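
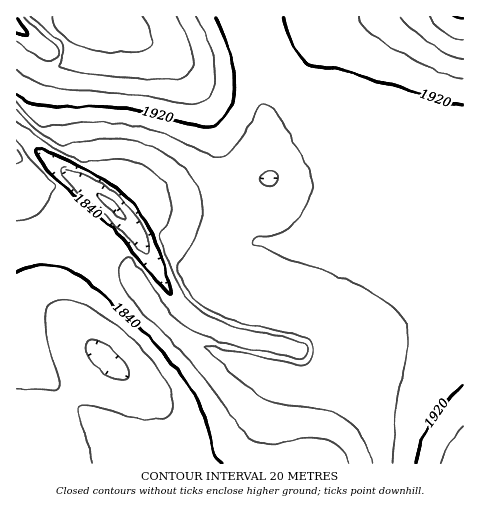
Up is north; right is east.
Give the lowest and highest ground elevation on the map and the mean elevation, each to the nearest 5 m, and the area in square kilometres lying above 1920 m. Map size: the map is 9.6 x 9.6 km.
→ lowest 1795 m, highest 2000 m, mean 1885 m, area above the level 15.7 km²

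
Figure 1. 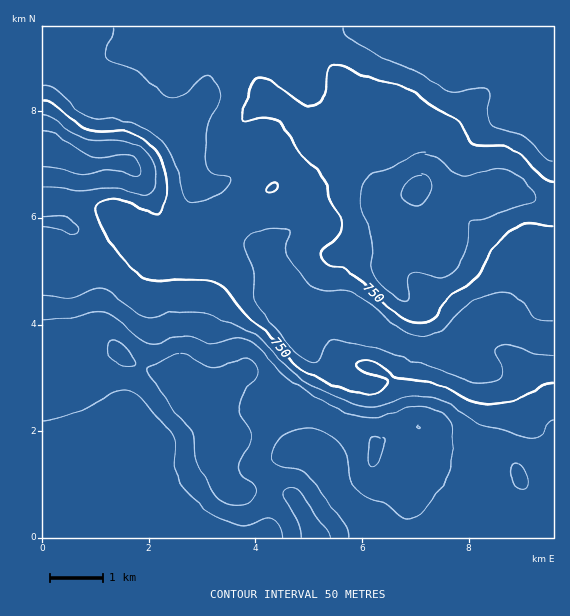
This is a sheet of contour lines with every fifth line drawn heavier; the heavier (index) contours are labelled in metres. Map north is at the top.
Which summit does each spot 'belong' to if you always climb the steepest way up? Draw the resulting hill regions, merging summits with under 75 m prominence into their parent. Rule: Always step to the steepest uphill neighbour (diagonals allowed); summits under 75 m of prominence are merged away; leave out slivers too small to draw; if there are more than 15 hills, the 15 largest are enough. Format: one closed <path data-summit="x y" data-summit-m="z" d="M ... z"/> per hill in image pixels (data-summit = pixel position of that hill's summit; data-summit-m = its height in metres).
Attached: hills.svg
<path data-summit="204 399" data-summit-m="940" d="M249 245l-22 0-18 6-17-2-57 0-19 16-15 5-59 1 1 267 511-1-1-275-2 1-4 16-9 13-25 20 0 4 6 12-2 2-26 0-12 4-15 0-31 12-22 0-30-16-69-28-8-5-20-22-13-8-8-18z"/><path data-summit="420 187" data-summit-m="860" d="M465 26l-258 0-2 25 2 21-1 21-5 8-20 9-14 0-64-27-39-10-7 0 16 14 72 30 11 6 17 17 16 24 8 24-26 45 1 6 13 8 15 4 9 0 18-6 22 0 11 2 3 2 8 18 13 8 20 22 8 5 69 28 26 15 26 1 31-12 15 0 12-4 26 0 2-2-6-12 0-4 25-20 9-13 4-16 3-2 0-137-7-4-10-11-2-4 4-12 15-6 0-30-75-2-10-12z"/><path data-summit="52 151" data-summit-m="875" d="M48 70l-6 1 0 198 59 1 15-5 19-16 53 0-16-10-1-6 26-48-8-21-16-24-17-17-11-6-72-30-17-14z"/>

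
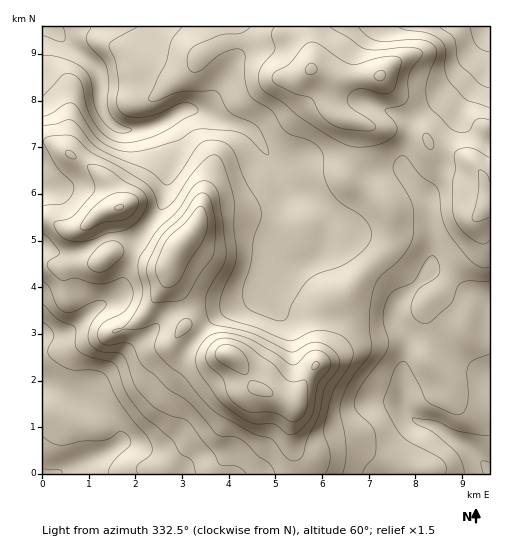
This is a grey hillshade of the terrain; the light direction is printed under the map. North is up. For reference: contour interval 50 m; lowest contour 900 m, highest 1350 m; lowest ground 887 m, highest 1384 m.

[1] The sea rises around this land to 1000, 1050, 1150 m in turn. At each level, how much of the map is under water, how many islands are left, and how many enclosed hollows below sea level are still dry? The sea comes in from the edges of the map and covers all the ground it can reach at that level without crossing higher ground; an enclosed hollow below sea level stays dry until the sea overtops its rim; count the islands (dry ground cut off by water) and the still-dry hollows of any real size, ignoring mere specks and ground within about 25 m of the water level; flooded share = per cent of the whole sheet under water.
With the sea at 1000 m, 13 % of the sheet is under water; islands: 0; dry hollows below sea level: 0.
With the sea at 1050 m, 27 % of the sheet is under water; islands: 0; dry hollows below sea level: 0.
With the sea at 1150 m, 69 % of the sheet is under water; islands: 0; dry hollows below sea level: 0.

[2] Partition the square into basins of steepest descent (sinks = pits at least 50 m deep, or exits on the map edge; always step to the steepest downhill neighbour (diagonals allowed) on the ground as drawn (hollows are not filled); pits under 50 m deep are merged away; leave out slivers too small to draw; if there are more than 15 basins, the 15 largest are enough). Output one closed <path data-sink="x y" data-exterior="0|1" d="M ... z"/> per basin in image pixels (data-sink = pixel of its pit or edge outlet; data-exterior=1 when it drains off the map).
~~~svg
<path data-sink="47 27" data-exterior="1" d="M309 26l-267 1 0 192 6 1 17 9 10 1 7-2 14-12 0 7 10 18 2 14 5-3 12 0 33 13 9 0 4-3-1 18 14 28 2 18 6 3 23 20 20 9 20 30 35 15 4-3 16-28 16-18 14-21 1-36 22-24 25-24 4-10 0-18-6-17-14-16-22-12 5-22 2-31-17-6-5-5-3-8 0-21-2-5-18-9 0-23z"/><path data-sink="489 473" data-exterior="1" d="M358 122l-2 0 1 12-7 42 22 12 14 16 6 17 0 18-4 10-20 19-27 29-1 36-14 21-16 18-18 30 1 17-3 8 0 18 6 16 0 12 193 1 1-268-5-1-2-29-11-15-8-4-32-10-6-11-11-7-38 0z"/><path data-sink="43 473" data-exterior="1" d="M95 217l-13 11-7 2-10-1-17-9-6 0 0 253 254 1 0-13-6-16 3-40-38-17-20-30-20-9-23-20-6-3-2-18-14-28 0-17-3 2-9 0-33-13-12 0-5 3-2-14-10-18z"/><path data-sink="489 27" data-exterior="1" d="M489 26l-179 0 2 43 18 9 2 5 2 26 6 8 37 12 38 0 11 7 6 11 32 10 8 4 11 15 2 29 4 1z"/>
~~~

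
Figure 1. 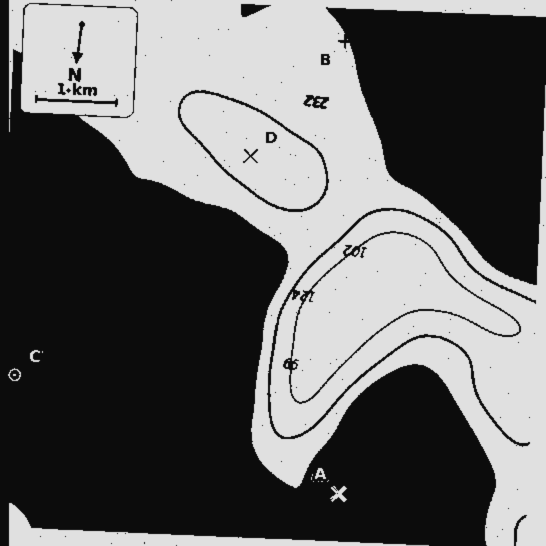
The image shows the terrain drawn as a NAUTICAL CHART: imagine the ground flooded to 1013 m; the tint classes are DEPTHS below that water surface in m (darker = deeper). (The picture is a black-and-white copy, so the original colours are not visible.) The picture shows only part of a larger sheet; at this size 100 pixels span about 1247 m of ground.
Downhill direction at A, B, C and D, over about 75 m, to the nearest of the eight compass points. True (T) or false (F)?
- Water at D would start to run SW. F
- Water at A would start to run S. T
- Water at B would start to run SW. T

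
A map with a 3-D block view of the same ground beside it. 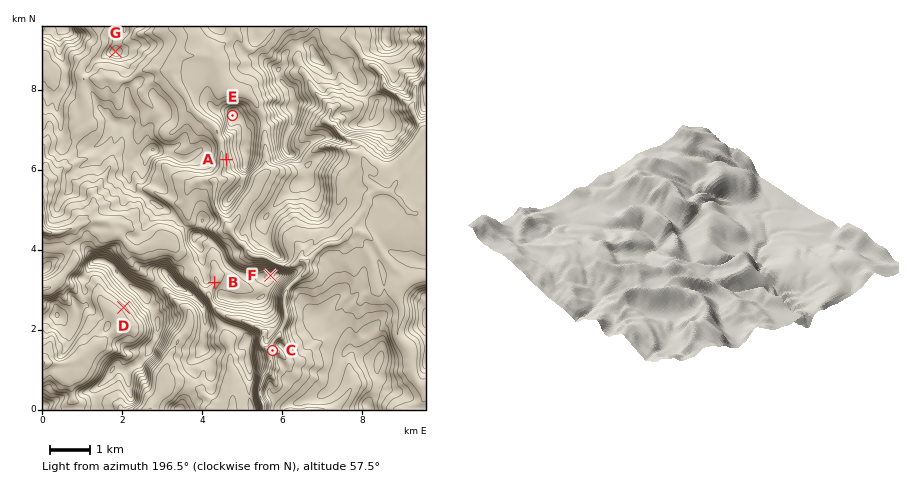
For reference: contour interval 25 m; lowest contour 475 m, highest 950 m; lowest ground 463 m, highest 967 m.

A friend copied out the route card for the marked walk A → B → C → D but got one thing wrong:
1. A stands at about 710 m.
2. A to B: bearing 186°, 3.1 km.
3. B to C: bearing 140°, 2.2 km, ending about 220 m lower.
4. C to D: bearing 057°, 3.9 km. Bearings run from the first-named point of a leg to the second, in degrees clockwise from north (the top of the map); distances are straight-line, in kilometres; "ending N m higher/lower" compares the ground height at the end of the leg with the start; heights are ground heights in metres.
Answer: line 4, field bearing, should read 286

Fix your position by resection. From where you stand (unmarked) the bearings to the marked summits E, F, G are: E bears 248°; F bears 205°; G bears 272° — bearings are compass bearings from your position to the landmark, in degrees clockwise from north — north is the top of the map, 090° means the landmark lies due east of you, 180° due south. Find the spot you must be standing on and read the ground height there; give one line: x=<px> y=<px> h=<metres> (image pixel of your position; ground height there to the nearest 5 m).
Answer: x=371 y=60 h=800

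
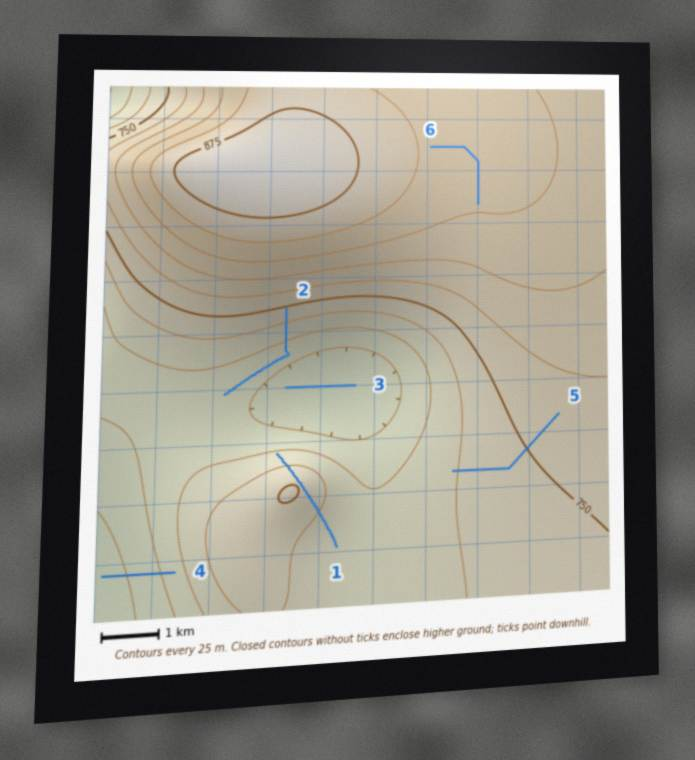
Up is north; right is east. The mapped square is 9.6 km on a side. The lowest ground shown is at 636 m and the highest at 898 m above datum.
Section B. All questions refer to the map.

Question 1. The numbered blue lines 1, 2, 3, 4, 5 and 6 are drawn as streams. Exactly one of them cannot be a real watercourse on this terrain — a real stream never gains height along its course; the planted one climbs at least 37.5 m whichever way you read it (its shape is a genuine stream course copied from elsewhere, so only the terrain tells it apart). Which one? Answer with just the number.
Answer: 1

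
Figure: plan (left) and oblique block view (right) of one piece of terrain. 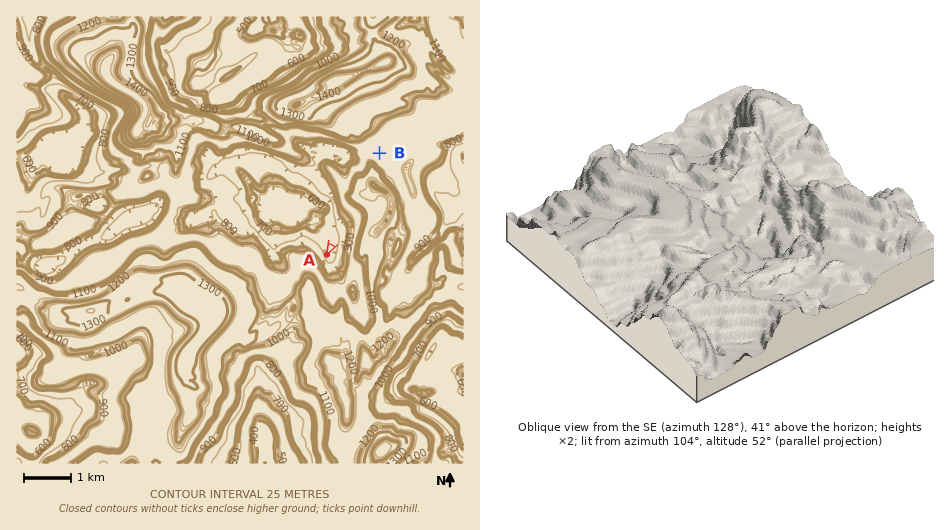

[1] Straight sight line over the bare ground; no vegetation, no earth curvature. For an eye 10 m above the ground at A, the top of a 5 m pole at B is hidden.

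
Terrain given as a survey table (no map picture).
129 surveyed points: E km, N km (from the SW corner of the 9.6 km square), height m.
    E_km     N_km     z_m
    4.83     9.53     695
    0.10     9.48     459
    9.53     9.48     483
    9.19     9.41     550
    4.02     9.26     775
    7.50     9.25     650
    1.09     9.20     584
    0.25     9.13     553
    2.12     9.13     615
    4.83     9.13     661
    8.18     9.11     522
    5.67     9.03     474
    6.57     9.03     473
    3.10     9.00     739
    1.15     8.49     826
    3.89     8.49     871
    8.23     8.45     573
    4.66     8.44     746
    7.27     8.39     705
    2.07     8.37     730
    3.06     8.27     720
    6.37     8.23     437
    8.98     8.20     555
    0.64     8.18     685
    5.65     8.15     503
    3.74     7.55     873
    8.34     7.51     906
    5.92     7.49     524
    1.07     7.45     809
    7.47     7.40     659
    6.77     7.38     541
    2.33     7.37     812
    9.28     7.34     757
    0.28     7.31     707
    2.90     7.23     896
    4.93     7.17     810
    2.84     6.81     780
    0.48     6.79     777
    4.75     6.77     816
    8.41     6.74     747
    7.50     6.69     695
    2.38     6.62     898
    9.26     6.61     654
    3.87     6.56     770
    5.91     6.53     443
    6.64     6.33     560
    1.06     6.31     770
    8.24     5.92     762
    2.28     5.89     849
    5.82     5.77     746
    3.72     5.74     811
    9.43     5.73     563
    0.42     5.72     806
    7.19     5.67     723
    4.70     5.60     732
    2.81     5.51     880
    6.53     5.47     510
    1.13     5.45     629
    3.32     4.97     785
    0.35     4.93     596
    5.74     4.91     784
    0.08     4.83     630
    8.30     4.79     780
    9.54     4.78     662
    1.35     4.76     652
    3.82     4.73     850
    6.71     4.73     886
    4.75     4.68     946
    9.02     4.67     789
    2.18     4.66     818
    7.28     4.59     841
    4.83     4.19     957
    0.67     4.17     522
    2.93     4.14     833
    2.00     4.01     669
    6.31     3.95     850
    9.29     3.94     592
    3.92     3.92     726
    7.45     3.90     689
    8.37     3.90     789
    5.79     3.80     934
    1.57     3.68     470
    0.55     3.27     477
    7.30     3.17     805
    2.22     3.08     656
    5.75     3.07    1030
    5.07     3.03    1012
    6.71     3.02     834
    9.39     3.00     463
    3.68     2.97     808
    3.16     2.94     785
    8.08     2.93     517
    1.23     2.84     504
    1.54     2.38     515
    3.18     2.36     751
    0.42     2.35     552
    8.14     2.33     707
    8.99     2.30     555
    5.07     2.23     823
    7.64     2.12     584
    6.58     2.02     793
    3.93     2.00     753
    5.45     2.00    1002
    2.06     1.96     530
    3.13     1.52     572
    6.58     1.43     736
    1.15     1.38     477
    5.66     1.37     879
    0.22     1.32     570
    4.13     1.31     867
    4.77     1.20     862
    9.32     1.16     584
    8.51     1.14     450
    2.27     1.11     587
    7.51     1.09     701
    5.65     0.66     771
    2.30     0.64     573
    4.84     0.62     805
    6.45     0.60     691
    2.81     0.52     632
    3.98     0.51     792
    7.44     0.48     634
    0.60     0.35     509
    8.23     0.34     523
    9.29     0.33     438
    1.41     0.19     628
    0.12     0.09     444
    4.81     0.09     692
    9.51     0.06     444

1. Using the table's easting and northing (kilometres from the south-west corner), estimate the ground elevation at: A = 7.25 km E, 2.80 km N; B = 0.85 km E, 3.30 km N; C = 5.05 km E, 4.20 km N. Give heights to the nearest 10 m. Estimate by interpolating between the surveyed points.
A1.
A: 730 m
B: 540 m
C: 930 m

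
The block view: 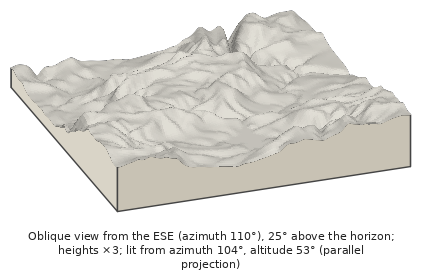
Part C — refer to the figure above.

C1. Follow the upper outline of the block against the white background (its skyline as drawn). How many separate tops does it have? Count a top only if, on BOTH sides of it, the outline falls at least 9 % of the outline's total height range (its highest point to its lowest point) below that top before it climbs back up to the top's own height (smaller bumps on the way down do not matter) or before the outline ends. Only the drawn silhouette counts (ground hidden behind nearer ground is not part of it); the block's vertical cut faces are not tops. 2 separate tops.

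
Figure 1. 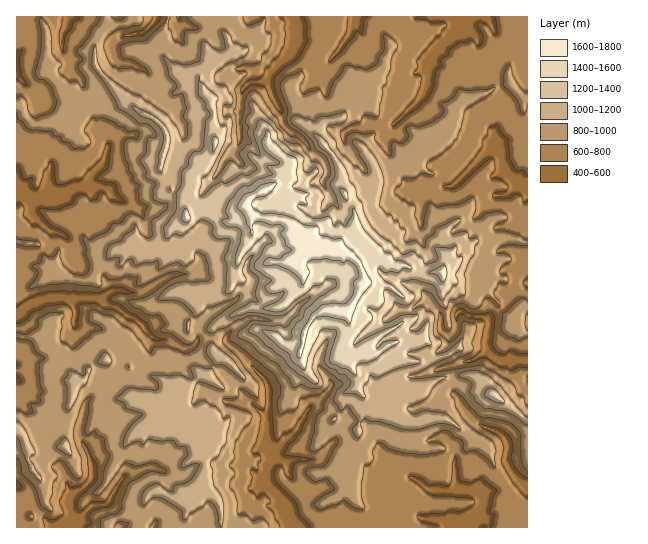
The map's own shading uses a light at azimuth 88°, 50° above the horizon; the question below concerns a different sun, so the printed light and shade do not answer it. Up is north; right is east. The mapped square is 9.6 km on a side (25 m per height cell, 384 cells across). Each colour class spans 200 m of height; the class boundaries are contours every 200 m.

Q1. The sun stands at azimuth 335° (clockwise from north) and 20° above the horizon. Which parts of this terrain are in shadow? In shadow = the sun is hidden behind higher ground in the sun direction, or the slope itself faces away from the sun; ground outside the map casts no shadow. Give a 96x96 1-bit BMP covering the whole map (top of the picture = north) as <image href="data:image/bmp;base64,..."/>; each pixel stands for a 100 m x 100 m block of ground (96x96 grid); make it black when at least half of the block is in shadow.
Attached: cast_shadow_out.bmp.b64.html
<image width="96" height="96" href="data:image/bmp;base64,Qk2+BAAAAAAAAD4AAAAoAAAAYAAAAGAAAAABAAEAAAAAAIAEAAATCwAAEwsAAAIAAAAAAAAA////AAAAAADv4HnueeAAAfAAYAA/5DzweQACAcAP7AAP7ATweQADAcAf/gAP78D8+EABAIDv/gAD7+D/+DMYDABABhAH9+DweAAYAAAAAAAD/fAAMDAwAAAD/gAz/PAAAfhhgAAP/wAz/ngAA/gAgOAf/8Fz/n4AB/4AAeD/98Mj/j/zg/4AAfH//98H/j/wx/oAAfP///yf/x/wb/8/wf//+/6z7w/wH/8/4f////4hzQ+SB/8H6P///34APwbIB/9gfH///j6APgfPw/9wfH///D4AP4P/4f94PP//8H8AOoD/4f9+PH//4f8AOgAQBP9//H+fw/8APAAAAP8f//wAB/4APAAAAAc///gAD/wAPAAAAP8//+PwP/gAPAAAA/8P///+e/AAHgAAD/8P//9/+MAAHwAAf3+f//+H8AABH4AAfH////+f4AEAA4AAMOP//////AEAAEAAAcf/////gAEAAAAAAw///v//4AAAAAAAAh//+f///u8AAAAAAD//4J/////EAAAAAH/34A//f//AAAABwf/j5gf/v/8AAAAP4/+D94H/j98AwAB/5/8D98wP79kA4AD87/4j++fn/8AA54HgZ/Dx//n3/8AA5wPwcf/x//53/8Bg8AfweP/8//87/8DwMF//Pj/8Af///8D/8f//H8A+Af///8D///Afn/MfAP///4D///8Ph/vPwP8//4g////gAPjn4H5+/5wP///wAHxz8Dn+/w8BgP/+AH+D+AP+/wcAAf//+D/gfgf+fwMAAN//+H/gfgfAP4MAAO3/+HmBwAAAH4QAAHTu+DwDAAAAD4CgADJ2+DwAAAAAB8GAAAA4/h4AAAAAE8AAAAAP/5+AAAAAG+AAYAAP88+AAADACAABwAAH8eeAAABgYAADwAAD/+/gIAAgOf8CAAAB+A/AAAAAHH8AAAAAYMAAgAAwDgBAAAAQAEAHwBAQBgAAAAH4AA/+4DgAAwAMAAD44A/94BwAAAAdwAAI4AeBow84Afgd/EAA8AH8YA//wPhs/cPgeAB/wA//8AEsfgHgPwAdxAD/8IMkDwAMf4AMwAH4+McsB4AcP8AOIAAfHAMCD4IcH/jOYAA/7gIGH4AOD+HA4AA//wAeP4AOB8MB4AAf/+AS38AOB8AD3gAP/sATQOAMA+AHDgAD84AAAf/gAeDPDgwB58AAD//gAeAcP+AAYMAAD//gAPAYP/4AAcAAD//AQuBAB/+AA8AAD/8AA+AAAf/AH8AABpwAB+AAAcfgH+AAAAAEB+CAAITwD+AAAAAGNuGAAABwAfAAAAAAAHOAAAA4AHAAAAAAAP+AAA84AAAAAAAAB/+GAAmYAAAAAAAAH/+CAAPAAAAAggCAD//AgAH4AAABwAOAD//B4AA8AAEAAH+AB//g8AD+AAMAAf4AAH/w+AH+AAPDgeAAAA/weAA/AAHDgfAAAAPwPAA/gABDgf8AAADgHAAfwAABgP+EAABgDgAHwAABgH/AIABgBgABwAAAwA/M4AFgBgAAAAAAAAHEgAEABgAAAAA="/>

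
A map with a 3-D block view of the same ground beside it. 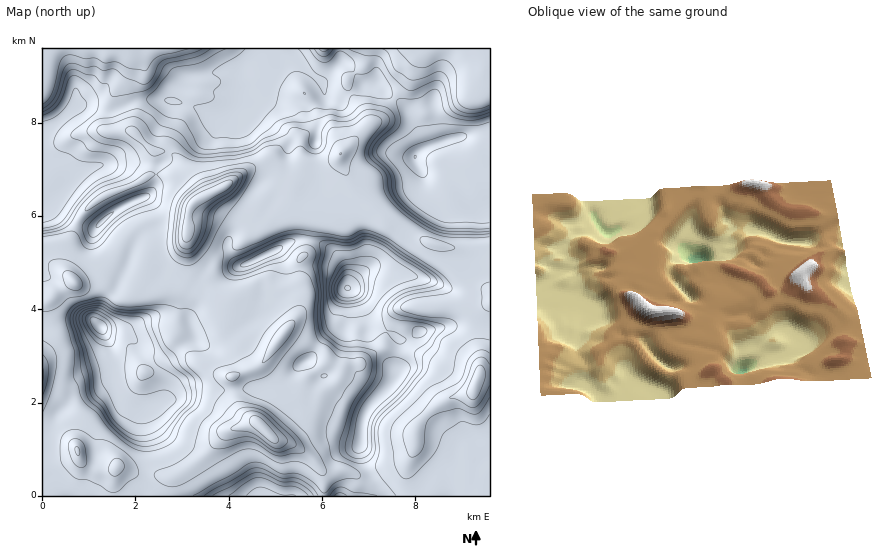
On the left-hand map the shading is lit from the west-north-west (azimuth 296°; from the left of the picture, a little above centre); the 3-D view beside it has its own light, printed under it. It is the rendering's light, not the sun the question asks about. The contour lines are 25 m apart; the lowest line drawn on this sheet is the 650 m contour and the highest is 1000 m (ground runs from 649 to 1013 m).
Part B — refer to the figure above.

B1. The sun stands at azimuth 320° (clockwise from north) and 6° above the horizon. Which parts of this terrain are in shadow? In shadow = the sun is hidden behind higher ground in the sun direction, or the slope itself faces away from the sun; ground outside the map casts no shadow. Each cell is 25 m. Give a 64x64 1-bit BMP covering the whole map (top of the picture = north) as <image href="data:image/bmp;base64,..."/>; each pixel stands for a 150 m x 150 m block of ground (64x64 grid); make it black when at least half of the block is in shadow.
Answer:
<image width="64" height="64" href="data:image/bmp;base64,Qk0+AgAAAAAAAD4AAAAoAAAAQAAAAEAAAAABAAEAAAAAAAACAAATCwAAEwsAAAIAAAAAAAAA////AAAAAAAAAAf//vAAAAAAAf/+cAAAABAAf/4gAAAAEAAfvAAAAAIAAA88AAAAAgAAH3wAAgAAAAB/+BwCAAAAAD5wPAAAAAAAHgA8AAAAAAAAADwAAAAAAAAAHgABAAAAAAAeABMAAAAAAB8Ad+AAAAAAD4AD4wAAAAAPwAPDgAAIAAfAA8OAABwAA8ABwwAAA4ADgAAPAAAAyAOAAA8AAAB8AcAABwAAAHwAAAAH4AAAOAAAAA/wAAA4AAAAD/4AABngB4AP/wAACeAPwB//gAAD4B+AH/+AAAPgAAAPz4AAAfAAAA+AAAAB+AAADgAAAAH8AAAAAAAAAf4AAAAAAfAB/4MAAAAD/AH/zwAAAA//A//8AAAAD//h//gAAAAP//H/wAAAAAfz///AAAMAA/j//wAAA4AD/ggAAAADwAH+AAAAAAPwA/4AAAAAAfwD/gAAAAAAfwH+AAAwAAAfAH4AAHAAAAMAHgAAYAAAAAAMAABgAAAAAAAAADwAAAAAAAAA/AAAAAAAABP8AAAAAAAAA/4AAGAAAAAD/4AAAAAAAAH58zAAAAAAAfAf+AAAAAAAcB/8AAAAAAAAH/wAAAAAAAAH/gHgAAAAAwB+A/AAAAAHgHwD/gAAAAeAPAH/gAAAA4A/Yf/AAAABgDtg/8AAYAGAMAD/4ADgAAAAAH/wAOAAAA=="/>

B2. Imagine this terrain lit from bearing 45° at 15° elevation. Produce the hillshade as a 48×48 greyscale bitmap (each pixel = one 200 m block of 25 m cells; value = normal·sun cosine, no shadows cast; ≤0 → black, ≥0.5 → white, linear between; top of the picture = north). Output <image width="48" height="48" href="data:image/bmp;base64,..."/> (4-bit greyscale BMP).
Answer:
<image width="48" height="48" href="data:image/bmp;base64,Qk32BAAAAAAAAHYAAAAoAAAAMAAAADAAAAABAAQAAAAAAIAEAAATCwAAEwsAABAAAAAAAAAAAAAAABEREQAiIiIAMzMzAERERABVVVUAZmZmAHd3dwCIiIgAmZmZAKqqqgC7u7sAzMzMAN3d3QDu7u4A////AIiHd3Z4d3d3h2VmdlMxAnZFZ2VniIh4iIh3d2Z4h3d3d2ZmZSIhFHZmd1V3iIiIiIh2Z3eJiIiIh3d2UhJERoiJl2Z3iIiIiIdleYiamYiIh3d3UzRVaKrMp2dneIiIiIdWqom7upmId2Z2UxNWirvclVZmiIiIiIdpuYre26iHdlVlMBabuqq6c0ZmiYiIiIeKqZ3+uph3dlZkInzcqZmqY1ZnmYiIiIiJic/rmYdnd3d1WN/amZmqZGd4mYd3d4iIm/+oiId3iIh3rv2oiImqhniIiHdlaIiIrvyIiIh3d3eK3smIiIiZiIiIh3ZUaIiJzsmId3d1RnibupiIiIiZiIh3d3dleZmKzaiHZ3dTNXd4iIiIiYiIiIh3eIh2iamazKh2Z3ZCNWZ4d4iJmYiIiZh2eIh2ebqazJh2eHUyR3iYh4iZmHiIm6hmVnh2ebmb3Jh3iGQ1eZiIiIiYdnmqvJdlVnd2mqmc7Kl4hkNYmYeIh3iHd63My4h3d3d4mpmu7chodDV4h2eIh3eIiu7LuZmIh3iImYm//6VXY0aIdmeIh3iJreyZmId4dWd4iInP6jE0Q1eIZneIiIiZvdqJh2VUIkVniHirggACI1Z3ZniIiIiZvcqql1QzNWZnd3eGMAAkRWZ2Z3iIiIiJrd7bl2Z4iIiId4h1VEZ3d3d3d4iIiIiIrf/ZZniau6h3d4dXmHiIiIiIiImpmIiJvvyVNXiquXVniHZ6uYiIiIiIiJrLqpmZvdpzNniIUhR4iHebmIiIiId2eJu6mqqYrLlUVmZSAEeIiIiZmYiIiIdEeJmHeJmIq6hVVVMAFXeIiIiJqoiIiHUUeZhlZnZoq4U0VBAEZ4mZmbqry4eIiHQlmph2ZlVWdjEkMAFXis3MzLuquYiIiHQ2qqh3d2VVVEVmMkeJz/7d3ZmIiHeJmIU2qqh4iId2d3iHZ3iu/8qqqoh2d3eJqYVGiYiIiIiIiIiIeIv/2oiIiIh3d3Z3iGVWiHZ4iIiIiIiIiK78mIiIiIiHeIh2ZVZ3iYeJiIiIiIiIic/ZiIiIiIiIiZqXdmZ4mqq6mIiIiIiIic65mIiIiIiIiJmHd3iImrvMqIiIiHd4m+66l3iIiIiHd3Zmd3iJu7zMqIiYiHZ4rv26hniIiId2ZlRVVoic3MzLqZqZqneJzsqYZ4iIiHdmVUREWJq9y7u7maqauWeZupiHd4iIiHd2ZVVWiqvMupmZiZmJp2iZmId3d3d2d3d3d4iJu7u7qYiIiIiaqIqpiYmYd2ZUVleIiJmau7uqmIiIiImqmau5mryod2QiNWiIh3iJq7qZiIiIiIiIirqIrMyXd2MTRJmYdWd4iZiIiIiIiId3ipd4q6l2d1I2dqqoVVdmZ4iIiIiIiId4mXd5mYZVZkNXeKqmRFZlV5iHiIiIiIiJmHZ4h2RFZlRXeJqENVVVaJh2d4iIiIiIhmeHdkNWZlVneJl0VVVWeIZVV3d4iIiIZFh1ZkRVZ2ZniIhlVWZnd1REV3eIiIiHQlhUZVVWd3Z3iA=="/>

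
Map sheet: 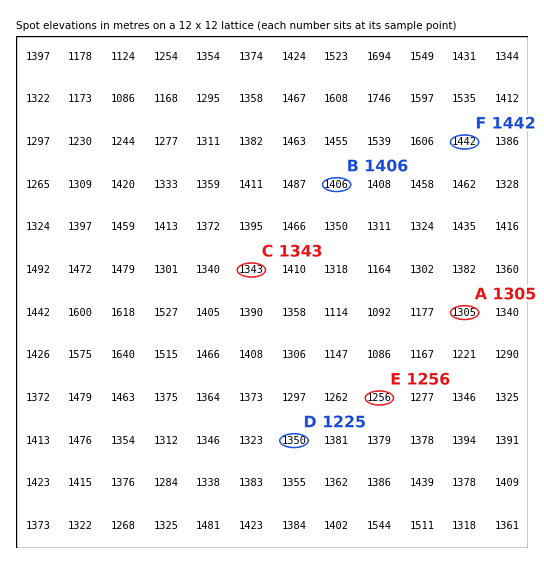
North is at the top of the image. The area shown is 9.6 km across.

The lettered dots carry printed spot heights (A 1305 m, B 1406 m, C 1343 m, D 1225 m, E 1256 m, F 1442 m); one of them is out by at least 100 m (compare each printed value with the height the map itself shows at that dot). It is D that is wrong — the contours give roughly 1350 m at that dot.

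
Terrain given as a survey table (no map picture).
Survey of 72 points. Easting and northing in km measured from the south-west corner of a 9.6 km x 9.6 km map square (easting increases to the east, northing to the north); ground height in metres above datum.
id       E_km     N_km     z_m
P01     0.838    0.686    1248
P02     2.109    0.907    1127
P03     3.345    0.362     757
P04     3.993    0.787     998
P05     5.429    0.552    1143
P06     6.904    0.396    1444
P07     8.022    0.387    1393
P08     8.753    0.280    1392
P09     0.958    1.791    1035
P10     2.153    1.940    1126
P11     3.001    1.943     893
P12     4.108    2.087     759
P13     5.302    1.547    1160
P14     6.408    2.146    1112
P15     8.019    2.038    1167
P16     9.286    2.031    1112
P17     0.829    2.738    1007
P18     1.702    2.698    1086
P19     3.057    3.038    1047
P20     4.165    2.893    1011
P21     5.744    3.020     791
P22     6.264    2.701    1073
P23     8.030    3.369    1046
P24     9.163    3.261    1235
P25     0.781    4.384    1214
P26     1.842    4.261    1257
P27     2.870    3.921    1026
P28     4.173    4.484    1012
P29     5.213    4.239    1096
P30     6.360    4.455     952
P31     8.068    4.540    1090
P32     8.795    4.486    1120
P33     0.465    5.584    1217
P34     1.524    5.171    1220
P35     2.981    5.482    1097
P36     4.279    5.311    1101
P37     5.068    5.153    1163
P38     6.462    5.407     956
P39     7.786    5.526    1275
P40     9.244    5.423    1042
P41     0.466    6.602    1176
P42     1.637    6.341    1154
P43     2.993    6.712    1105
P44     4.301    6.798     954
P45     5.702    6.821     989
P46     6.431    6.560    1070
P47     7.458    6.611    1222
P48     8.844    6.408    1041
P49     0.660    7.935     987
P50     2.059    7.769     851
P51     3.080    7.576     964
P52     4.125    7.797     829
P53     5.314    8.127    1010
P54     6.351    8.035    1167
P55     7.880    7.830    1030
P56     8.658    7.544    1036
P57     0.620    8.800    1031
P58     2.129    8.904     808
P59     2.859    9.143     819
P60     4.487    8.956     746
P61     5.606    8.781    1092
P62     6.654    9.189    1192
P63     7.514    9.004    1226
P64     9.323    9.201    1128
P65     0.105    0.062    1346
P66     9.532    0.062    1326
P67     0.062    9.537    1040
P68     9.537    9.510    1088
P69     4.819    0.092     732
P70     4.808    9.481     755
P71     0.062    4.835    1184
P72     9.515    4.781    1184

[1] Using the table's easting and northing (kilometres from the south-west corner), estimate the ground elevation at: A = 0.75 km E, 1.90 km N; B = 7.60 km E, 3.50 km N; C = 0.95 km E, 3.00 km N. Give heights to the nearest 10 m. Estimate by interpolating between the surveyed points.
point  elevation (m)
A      1020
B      1110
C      1040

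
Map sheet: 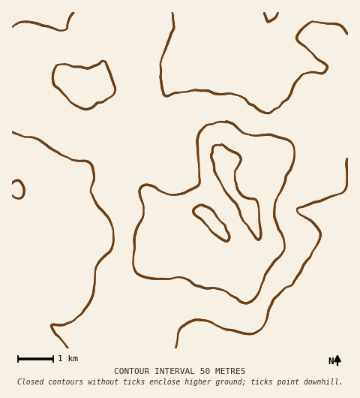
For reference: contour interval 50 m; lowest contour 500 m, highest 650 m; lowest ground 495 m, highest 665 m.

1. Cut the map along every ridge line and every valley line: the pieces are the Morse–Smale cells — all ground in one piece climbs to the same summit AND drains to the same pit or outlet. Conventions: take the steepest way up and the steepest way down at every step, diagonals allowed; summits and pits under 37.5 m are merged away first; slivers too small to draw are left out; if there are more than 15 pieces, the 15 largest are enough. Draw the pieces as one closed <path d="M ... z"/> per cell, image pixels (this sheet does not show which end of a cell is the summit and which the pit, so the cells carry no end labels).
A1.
<path d="M348 12l-147 0-3 22 1 20-11 1-7 6-10 24-10 14-11 11-20 13-18 20 23 20 9 24 23 28 8 2 28-5 23 26 5 17 14-3 10-7 3-4-1-10-8-20-21-26-2-21 24-11 28 1 13 5 12 2 10-6 25-26 10-4z"/><path d="M348 126l-10 3-25 26-10 6-12-2-13-5-28-1-24 11 2 21 21 26 9 22 0 8-8 8-19 6-5-17-23-26-30 5-12 8-8 12 11 17-2 19 0 21-1 6-8 9-9 17-4 4-5 0 6 6 0 12 207 0z"/><path d="M112 143l-27 26-28 12-3-5-22-17-8-2-12 0 0 191 129 0 0-12-15-14-9-20 25-28 12-39 12-14 6-4-10-7-16-21-11-26z"/><path d="M201 12l-189 0 0 98 12-3 9-13 13-11 22-5 17 2 1 18 6 20 8 13 12 12 18-20 20-13 11-11 10-14 10-24 7-6 11-1z"/><path d="M73 78l-29 6-11 10-9 13-12 4 0 45 20 3 22 17 3 5 28-12 27-26-20-25-6-20 0-16z"/><path d="M153 237l-11 37-25 28 9 20 10 8 4 0 4-4 9-17 8-9 1-6 0-21 2-19z"/>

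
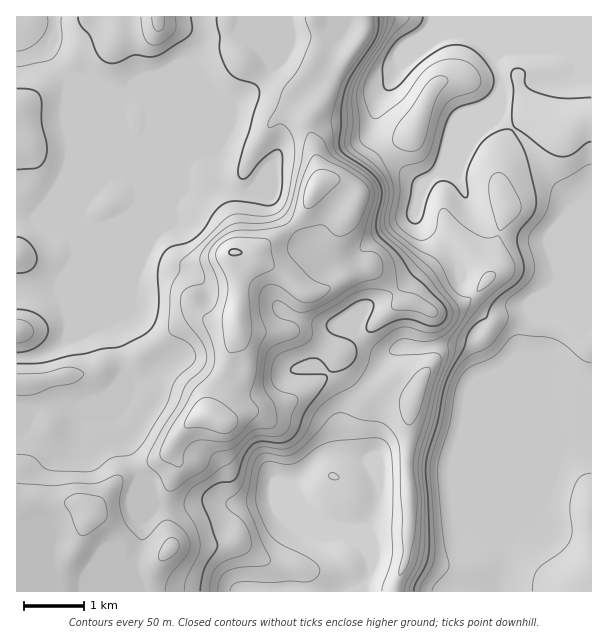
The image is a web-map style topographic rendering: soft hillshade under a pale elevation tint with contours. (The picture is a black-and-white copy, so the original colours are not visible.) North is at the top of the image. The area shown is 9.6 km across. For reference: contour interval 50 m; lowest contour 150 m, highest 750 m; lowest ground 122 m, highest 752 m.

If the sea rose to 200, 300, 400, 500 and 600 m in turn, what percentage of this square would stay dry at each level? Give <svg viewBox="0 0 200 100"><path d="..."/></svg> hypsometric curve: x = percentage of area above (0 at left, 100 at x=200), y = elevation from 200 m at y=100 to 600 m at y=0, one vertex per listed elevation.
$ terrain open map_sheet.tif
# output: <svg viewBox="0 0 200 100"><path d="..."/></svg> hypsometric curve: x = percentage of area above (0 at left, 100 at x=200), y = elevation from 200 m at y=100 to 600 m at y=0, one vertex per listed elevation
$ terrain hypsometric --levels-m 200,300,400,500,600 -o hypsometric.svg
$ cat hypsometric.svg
<svg viewBox="0 0 200 100"><path d="M171 100l-25-25-26-25-49-25-42-25"/></svg>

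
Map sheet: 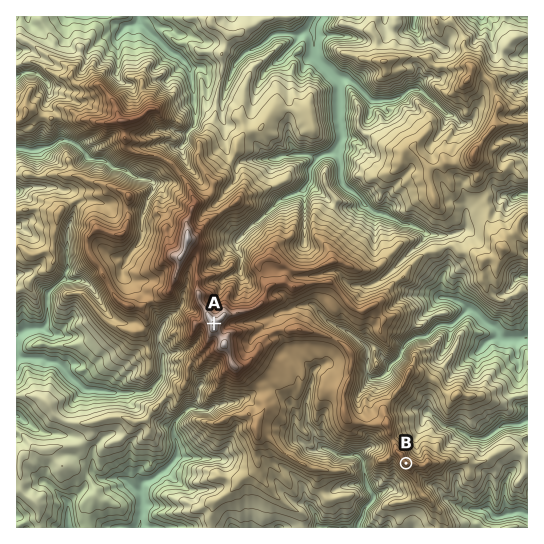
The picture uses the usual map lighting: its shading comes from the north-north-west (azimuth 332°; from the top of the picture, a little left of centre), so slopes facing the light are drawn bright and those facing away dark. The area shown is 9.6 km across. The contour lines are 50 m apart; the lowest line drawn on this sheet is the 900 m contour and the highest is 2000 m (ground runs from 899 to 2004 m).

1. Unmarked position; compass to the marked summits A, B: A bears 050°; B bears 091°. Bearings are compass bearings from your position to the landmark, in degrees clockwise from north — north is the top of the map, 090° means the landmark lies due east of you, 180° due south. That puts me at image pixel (54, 457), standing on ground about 1190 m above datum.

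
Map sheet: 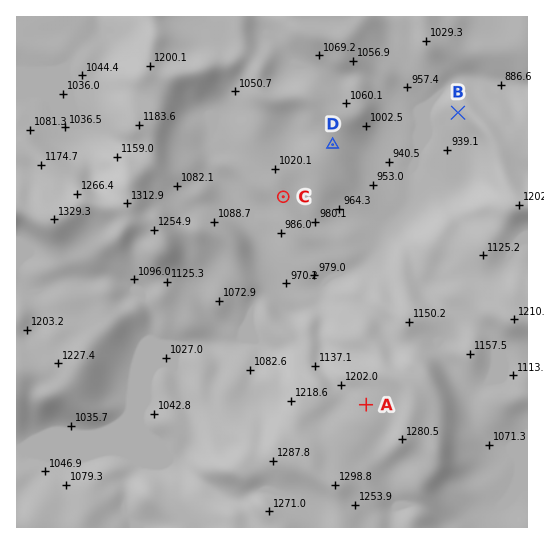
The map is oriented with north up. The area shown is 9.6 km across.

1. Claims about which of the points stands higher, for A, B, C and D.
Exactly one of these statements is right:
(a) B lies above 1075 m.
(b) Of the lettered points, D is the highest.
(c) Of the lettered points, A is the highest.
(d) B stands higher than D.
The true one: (c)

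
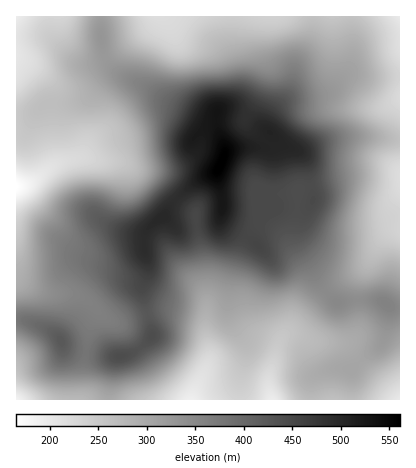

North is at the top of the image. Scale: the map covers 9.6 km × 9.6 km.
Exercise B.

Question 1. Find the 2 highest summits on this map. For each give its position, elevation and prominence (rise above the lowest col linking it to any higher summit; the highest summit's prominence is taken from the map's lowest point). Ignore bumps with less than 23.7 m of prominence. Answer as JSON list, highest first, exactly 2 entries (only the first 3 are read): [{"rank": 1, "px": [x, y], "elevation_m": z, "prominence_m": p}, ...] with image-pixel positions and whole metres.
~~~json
[{"rank": 1, "px": [220, 166], "elevation_m": 561, "prominence_m": 396}, {"rank": 2, "px": [62, 342], "elevation_m": 423, "prominence_m": 43}]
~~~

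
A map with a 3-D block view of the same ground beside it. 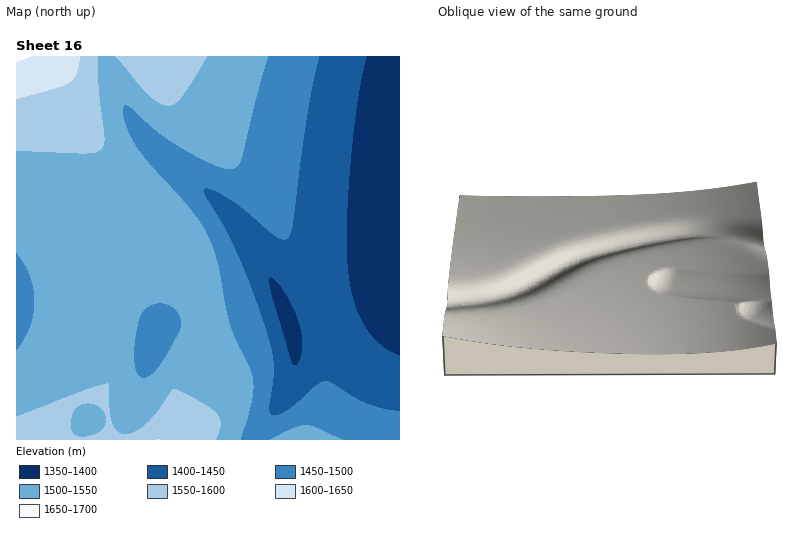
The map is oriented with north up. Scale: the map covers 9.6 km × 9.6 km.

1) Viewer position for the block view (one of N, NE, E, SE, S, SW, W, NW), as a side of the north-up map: W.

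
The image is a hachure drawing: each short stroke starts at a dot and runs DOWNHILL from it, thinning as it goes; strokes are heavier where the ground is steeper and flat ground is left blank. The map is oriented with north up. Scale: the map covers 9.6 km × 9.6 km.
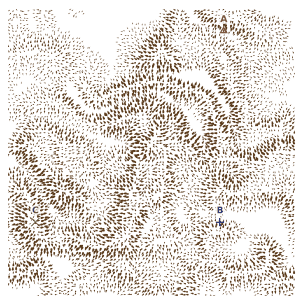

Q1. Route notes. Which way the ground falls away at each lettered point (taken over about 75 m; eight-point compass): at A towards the S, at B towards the N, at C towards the E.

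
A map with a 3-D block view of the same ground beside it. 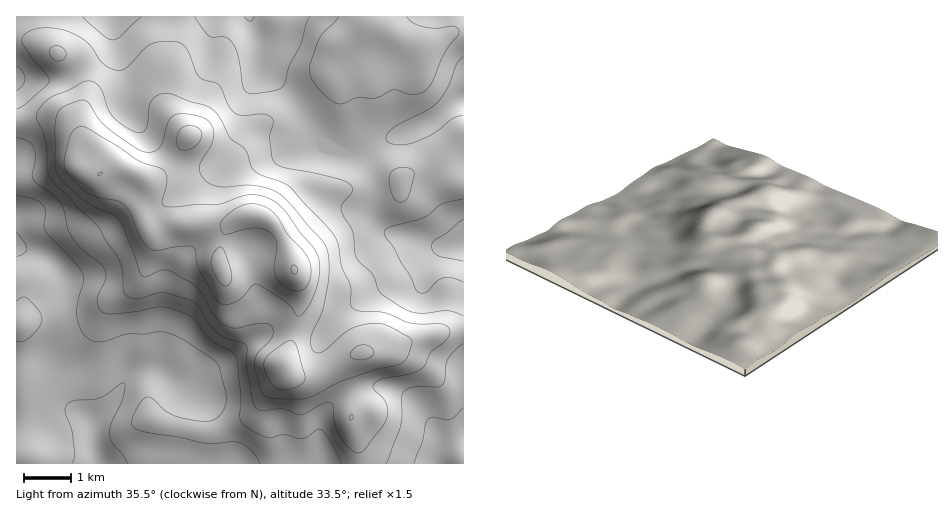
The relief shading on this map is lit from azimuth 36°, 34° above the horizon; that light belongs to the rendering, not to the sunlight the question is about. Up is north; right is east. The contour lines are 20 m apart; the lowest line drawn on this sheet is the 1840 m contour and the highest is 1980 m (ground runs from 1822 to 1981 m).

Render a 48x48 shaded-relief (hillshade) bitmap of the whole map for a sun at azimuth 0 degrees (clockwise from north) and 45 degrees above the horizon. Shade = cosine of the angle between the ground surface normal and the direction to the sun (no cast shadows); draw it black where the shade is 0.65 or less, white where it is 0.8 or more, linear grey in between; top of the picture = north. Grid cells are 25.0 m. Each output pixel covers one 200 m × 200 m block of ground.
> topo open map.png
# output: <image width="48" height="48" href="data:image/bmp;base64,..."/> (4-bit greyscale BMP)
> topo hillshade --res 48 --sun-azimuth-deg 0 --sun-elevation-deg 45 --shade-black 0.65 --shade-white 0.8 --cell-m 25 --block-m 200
<image width="48" height="48" href="data:image/bmp;base64,Qk32BAAAAAAAAHYAAAAoAAAAMAAAADAAAAABAAQAAAAAAIAEAAATCwAAEwsAABAAAAAAAAAAAAAAABEREQAiIiIAMzMzAERERABVVVUAZmZmAHd3dwCIiIgAmZmZAKqqqgC7u7sAzMzMAN3d3QDu7u4A////AGZmZmVURFVVVVRERERERERUM0RFVVVVVnd3ZmVUREVVRERERDM0REREM0REVVVVZnd3ZmZVREREREREQyM0RDRDM0RERVVVVnd3ZmZWZUREVVZmUyI0QzNEM0RERVVVVWZmZmVWd2VWZ3d3ZUMzMzM0RVREVVVURVZmZlVFd3ZneId3dlQiEiIkZmZVVlVERFVmZVREZ3d3d3dmZlQgABETV3eHZVRERFVWZVVEVnh3d2ZlVVQgABERRmeHZDM0RVVmZVVURXiHZmVVVVQyEjMyI0REMiI0VVZmVVVVRWd2VVVVVUQzRFZkMiEQABJFVVVlVVVVREVVVVVVVVVWZniHUyEREiNFVVVVVURFVERFVVRDM1eZh3eIdlRERERERERFVUREREREVVQhAUeamHZ4iHdmZlQyMzREVVREREREREMQACRoh2VniZiHeHZURFRFVVVDMzRERDIQEiNFZlRWiaqZmqqYdmZlVlVDMiIzMyIRIzNEVURFeKq7u7u6mHdmZmVUMhESIRIiI0RERERFZ4mqqqqqmHZmZmZlQxERERIiIkRDIjNFVmeJmIiIiGZmZmd3ZTISIiIiM0RCESNFVmZ3d3d3d3dmZmZnZUMzMyIjRVVDIiNFZ3dmZ3d4iId3ZVRVVVQzMzM0ZmVVRFVVZ4d2d3eJmYh2VDMzRFQyM0VWZmZmZ3dmZ3d3d3eImXdlQyMzREMzNEVnZlVmeJmHZnd3d3d3eGVDMzNERENEQzRmZURVaaqYdmZ3dmZVZlRERERVVDRVQzNWVDM0aaqYh2ZmVURERVVVVVREM0VmZlVmZDI1eZmYh2ZUQzM0RFVmVUMiI0ZneIiIh2VompmIdmVUMiM0QzREQyAAE1ZmeJmaqqqqqpiHZVVUQzRDMiIiEAABNFVVZ4maq8zMuYdmVVVVVVVDMjIhAAEjNERVZneImrzMqYdmZmZlVVVURFVCECREREVmZmd3eJq7qYiIiHdmZmVVVmZUM1ZmVXiYZVZnd3iZmZmZiId3d3ZVZmZlVnd3eKupZURWd3d3d4iId3d4iIdmZlVVZnd4m7uoZDI1d3dmZmZmZmZniIh2ZTNFZneJu6mHZUNFd3dmZmZlVVVmd4iIZTNFZ3eauph3d4dmeIdlVmZVVVVVVmeIdlVVZ3iamHZmiaqYiIdmZmVURFREREVomYdmeIiIh2ZnirupiIiHdmVEREREQzNGipmYmZiHdmZniaqYeImYh2VEREREQzI0aJmaqqmHdmZ3iIiId4iYdlREVVVVRDMzRXeIiZmHd3Z3d3iHdniIdlRFVVVVVURERFVVVniIh3dmZneHdmd3ZlVVVVVVVVVERUMzNGeIiHd3d3d3dmZmZ2ZlVVVVVVVURTM0RWd4iHd3d3d3dmZmZ3dlVVVVVVZUM0RWd3eIh3eIiHd3d3ZmZ3d2VVVERWZlQ2aJmZmIh3iIiHd3d3dmZmd3ZlREVmd2VHiJmZmId3iIiHd3d3ZlVmeIdmVVZ3iIdoiJmZiHd3iIiHd3d3ZmZmeIh2Zmd4iIdw=="/>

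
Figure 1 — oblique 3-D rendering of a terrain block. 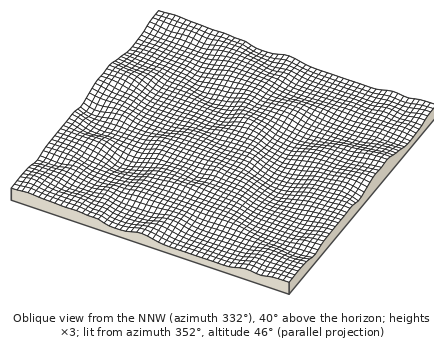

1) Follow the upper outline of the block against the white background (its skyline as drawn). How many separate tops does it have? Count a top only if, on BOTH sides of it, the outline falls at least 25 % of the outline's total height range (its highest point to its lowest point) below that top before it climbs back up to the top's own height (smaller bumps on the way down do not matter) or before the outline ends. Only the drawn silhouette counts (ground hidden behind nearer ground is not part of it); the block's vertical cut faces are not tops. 1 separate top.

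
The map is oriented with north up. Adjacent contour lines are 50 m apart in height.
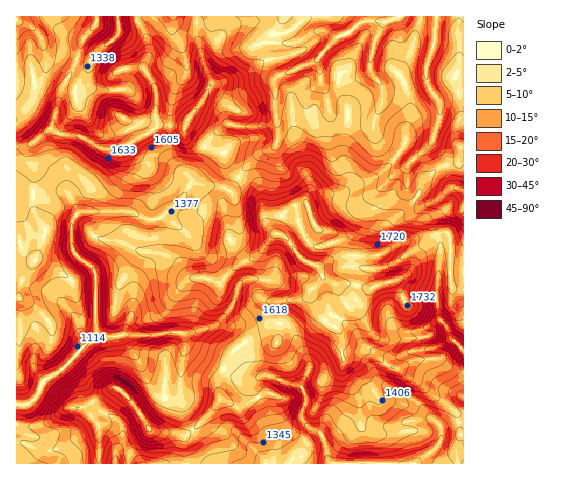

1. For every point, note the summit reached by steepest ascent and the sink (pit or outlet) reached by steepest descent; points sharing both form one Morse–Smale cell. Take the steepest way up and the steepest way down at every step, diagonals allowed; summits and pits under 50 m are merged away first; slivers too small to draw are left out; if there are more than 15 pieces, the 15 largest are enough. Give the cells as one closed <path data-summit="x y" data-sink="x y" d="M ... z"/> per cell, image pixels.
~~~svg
<path data-summit="316 265" data-sink="22 405" d="M239 177l-9 13-10-4-28-3-9 16-25 20-13 0-13-7-7-1-41 0-7 2-4 5-2 11 2 22 22 21 1 63 17 2 10-3 17 28 9 23 5 8 7 5 10 0 8-6 3-30 4-19 4 8 33 19 9-17 16-13 11-4 8 0 10 6 3-12 0-26 3-3 18-1 5-3 5-7 0 10 6 12 16 14 3 0 11-20-10-20-14-9-5-11-17-7-16-23-11-3-4-4-6-11-5-28-6-6z"/><path data-summit="316 265" data-sink="413 463" d="M309 292l-8 8-18 1-3 3 0 26-3 13-10-7-15 2-20 15-8 15 14 10 7 2 11-1-3 6 1 6 12 20 11 47 10 6 176 0 1-50-8-1-11-11-14-8-11-10-18-13-13-5-18-14-24-7-8-15-20-15z"/><path data-summit="316 265" data-sink="398 17" d="M420 16l-137 1-8 16 1 7 3 3 15 0 21-12 10 0 12 7-22 24-40 16 0 34 3 18-1 13-4 5-15 7-18 20 1 3 12 6 6 6 5 28 10 15 3 1 4-17 6-7 19-7 8-9 26-1 16-9 13-4 19-12 10-13 8-14 0-11 4-14-2-24-9-18 13-24z"/><path data-summit="316 265" data-sink="437 17" d="M459 16l-38 0-1 3-8 31-13 24 7 11 4 19-4 37-18 26-12 10-20 7-13 8-29 2-8 9-13 3-11 9-5 19 8 2 20 25 16 5 19-10 35 0 7-2 6-6-1-21 2-5 27-23 5-14 5-7 13-10 15-4 5-4 1-13-4-10 1-12 3-8 0-16-4-17 3-24z"/><path data-summit="316 265" data-sink="463 353" d="M447 233l-8 0-11 5-24 3-29 15-35 0-22 10 5 11 14 9 10 20-13 21 5 3 8 15 24 7 14 12 10 4 4 0 17-8 24-1 15 11 9 0 0-79-11-2-2-3-1-47z"/><path data-summit="35 260" data-sink="22 405" d="M63 191l-21 3-23-1-3 2 1 209 12-1 8-7 6-14 19-12 34-34-1-64-22-21-2-22 2-11 5-7-8-16z"/><path data-summit="188 119" data-sink="398 17" d="M283 16l-86 1 0 19 7 28 7 16 0 5-11 19-12 15-4 11 1 6 11 8 27 8 5 15 10 10 20-22 15-7 4-5 1-13-3-18 0-34 40-16 22-24-12-7-10 0-21 12-15 0-3-3-1-7z"/><path data-summit="129 145" data-sink="22 405" d="M166 124l-7 0-6 6-19 10-11 9-24-1-23-13-15-1-2 2-1 15 8 18 0 20 12 24 6-2 41 0 26 9 11-3 21-18 8-18-15-16-6-11 0-28z"/><path data-summit="129 145" data-sink="118 17" d="M137 16l-19 1 1 16-6 7 9 15 5 22-1 10-3 3-13 1-18-3-4-5-1-11-11 16 1 20-13 17-3 9 22 3 21 12 19 0 34-23-2-11 1-25-12-20 0-6 5-10 0-8z"/><path data-summit="316 265" data-sink="22 405" d="M67 365l-24 17-6 14-8 7-13 2 1 59 82-1 0-38-12-15-5-3 11-5-12-21z"/><path data-summit="122 391" data-sink="22 405" d="M123 334l-10 3-16-1-20 18-10 11 14 16 11 20 18-12 7-1 11 9 23 33 29 5 9-3 3-4-8-15-3-23-5 5-5 3-10 0-4-3-8-10-9-23z"/><path data-summit="220 399" data-sink="413 463" d="M224 370l-5 9 0 23-26 28 11 11 8 21 2 2 72 0-10-9-1-13-9-31-12-20-1-6 2-4-17-3z"/><path data-summit="316 265" data-sink="463 192" d="M463 147l-3 0-1 13-5 4-15 4-13 10-5 7-5 14-27 23-2 5 1 21-2 2 18-9 24-3 11-5 8 0 3 6 1 47 2 3 5 1 6 0z"/><path data-summit="188 119" data-sink="17 19" d="M45 48l1 20-3 8-3 3-11 2-13-3 1 69 14-3 20-15 11-40 16-32-12-4-12 0z"/><path data-summit="129 145" data-sink="173 17" d="M173 16l-36 1 12 29 0 8-5 10 0 6 12 20-1 25 3 11 12-1 2-29 4-9 10-14 0-11-4-15-10-15z"/>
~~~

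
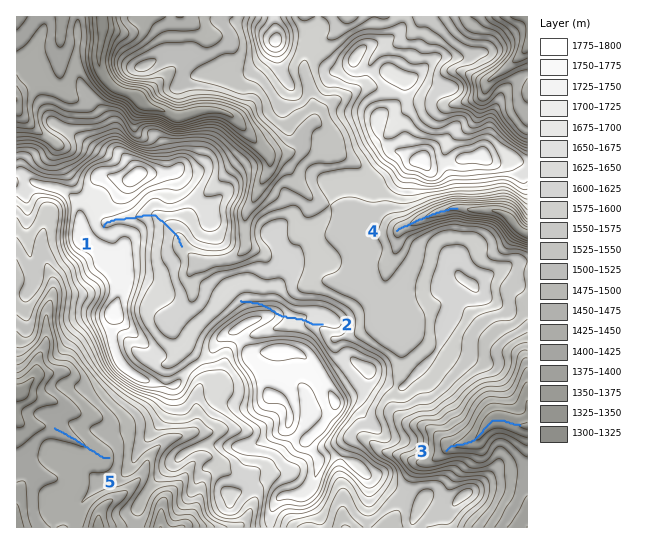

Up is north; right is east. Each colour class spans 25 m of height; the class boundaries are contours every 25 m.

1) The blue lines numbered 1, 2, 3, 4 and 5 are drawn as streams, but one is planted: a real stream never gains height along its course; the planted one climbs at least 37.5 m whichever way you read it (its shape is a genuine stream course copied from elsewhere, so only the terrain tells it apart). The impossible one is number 2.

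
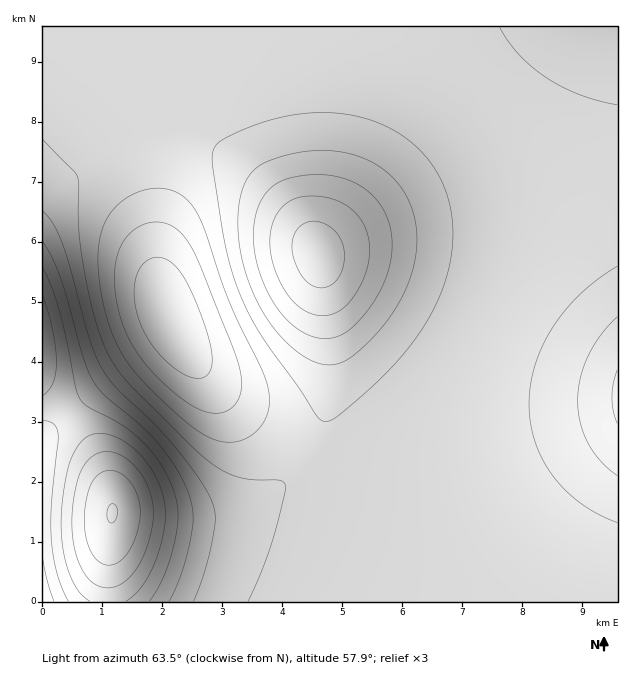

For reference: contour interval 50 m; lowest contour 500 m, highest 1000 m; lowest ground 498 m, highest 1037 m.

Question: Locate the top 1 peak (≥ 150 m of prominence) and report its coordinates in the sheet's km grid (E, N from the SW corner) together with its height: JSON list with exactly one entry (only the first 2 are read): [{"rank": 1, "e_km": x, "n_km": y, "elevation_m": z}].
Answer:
[{"rank": 1, "e_km": 2.14, "n_km": 4.74, "elevation_m": 1037}]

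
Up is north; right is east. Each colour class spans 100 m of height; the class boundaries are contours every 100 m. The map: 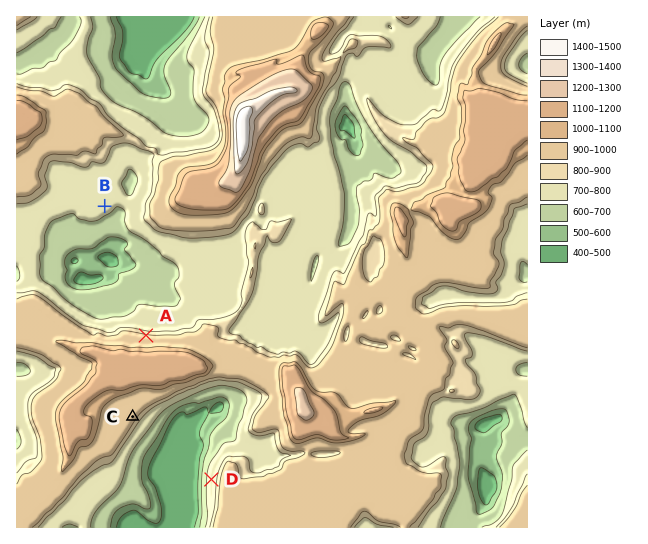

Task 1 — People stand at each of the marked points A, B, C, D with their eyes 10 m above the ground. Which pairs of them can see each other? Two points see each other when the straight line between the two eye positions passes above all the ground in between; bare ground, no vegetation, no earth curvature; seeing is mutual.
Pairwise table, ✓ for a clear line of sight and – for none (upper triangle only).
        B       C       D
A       ✓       –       –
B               –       –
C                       ✓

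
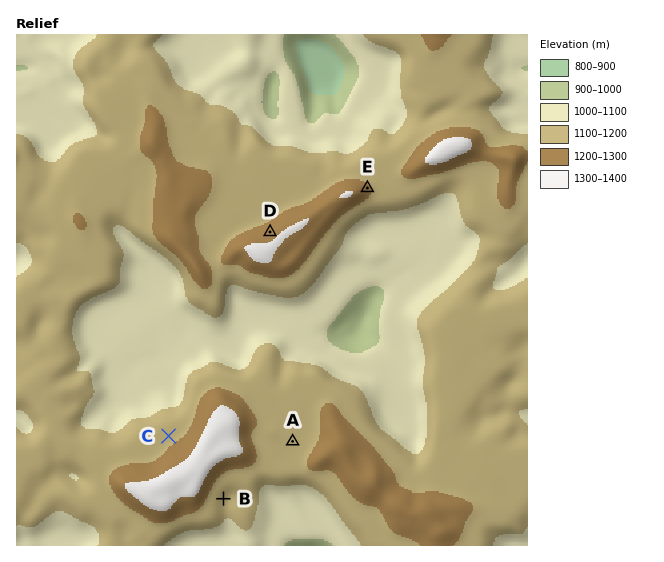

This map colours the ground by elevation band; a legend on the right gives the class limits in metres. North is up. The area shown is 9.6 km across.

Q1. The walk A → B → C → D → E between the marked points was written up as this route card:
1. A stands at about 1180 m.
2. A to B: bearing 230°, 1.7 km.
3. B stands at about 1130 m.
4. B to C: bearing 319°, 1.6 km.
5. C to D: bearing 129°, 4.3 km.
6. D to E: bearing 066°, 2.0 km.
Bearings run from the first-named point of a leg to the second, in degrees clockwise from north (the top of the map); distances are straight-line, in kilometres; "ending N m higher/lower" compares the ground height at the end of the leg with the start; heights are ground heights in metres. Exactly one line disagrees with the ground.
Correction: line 5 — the bearing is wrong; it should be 026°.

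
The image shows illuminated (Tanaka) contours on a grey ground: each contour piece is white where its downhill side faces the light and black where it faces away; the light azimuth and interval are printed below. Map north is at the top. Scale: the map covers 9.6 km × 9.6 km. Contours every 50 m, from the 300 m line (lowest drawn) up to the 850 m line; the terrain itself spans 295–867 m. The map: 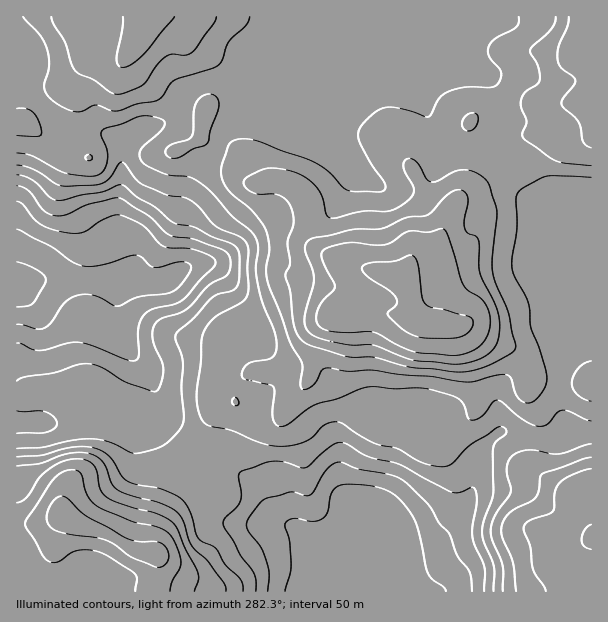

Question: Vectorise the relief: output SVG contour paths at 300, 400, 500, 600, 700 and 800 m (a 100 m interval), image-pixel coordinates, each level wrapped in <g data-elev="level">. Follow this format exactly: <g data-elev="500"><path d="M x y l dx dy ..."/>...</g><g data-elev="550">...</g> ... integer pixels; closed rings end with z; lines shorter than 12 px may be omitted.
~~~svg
<g data-elev="300"><path d="M17 262l21 8 6 5 2 4-2 6-11 18-6 3-10 1"/></g><g data-elev="400"><path d="M285 591l6-25-2-26-4-13 1-5 8-4 18 3 9-2 6-6 3-16 3-7 6-4 9-2 20 1 13 3 12 6 8 7 10 12 5 11 12 49 4 6 11 8 3 4"/><path d="M17 201l6 3 10 14 8 6 10 5 17 4 15-1 24-14 9-3 6 0 21 10 20 21 34 4 15 7 4 6-2 4-32 33-8 4-22 5-8 6-6 12 1 27-1 5-3 2-9-1-31-13-14-4-12 0-30 8-6-1-12-6-4-1"/></g><g data-elev="500"><path d="M256 591l0-10-2-8-14-18-17-31 2-6 11-10 4-7 1-7-2-17 1-4 24-10 9-2 11 1 16 6 6-1 24-20 11-5 7 3 20 11 33 9 51 27 7 1 12-6 3 1 2 6 1 7-4 24-1 11 2 9 10 22 0 24"/><path d="M17 175l7 1 9 4 17 17 7 3 44-8 16-7 6 0 14 12 19 11 17 14 21 5 18 10 21 8 5 6 2 9-1 21-3 7-5 3-12 3-6 3-19 21-15 12-3 5 0 6 7 21-2 27 3 30-4 10-12 13-12 7-19 4-6 0-23-11-16-3-21 2-29 6-25 1"/></g><g data-elev="600"><path d="M226 591l-2-7-15-21-18-18-7-23-6-9-7-5-10-5-30-8-14-5-5-7-8-19-8-8-10-3-14 0-12 3-19 7-24 3"/><path d="M591 444l-33 10-24-4-10 1-9 3-6 5-2 12 4 17 0 4-16 23-4 15 1 10 11 26 0 25"/><path d="M234 405l3 1 2-2-1-3-2-4-4 4z"/><path d="M17 153l15 3 33 17 19 3 12 0 7-5 4-10 0-11-6-15 0-3 3-3 37-13 11 0 11 4 2 5-3 4-22 21 0 6 2 6 7 5 16 7 23 3 10 5 14 11 20 23 19 15 6 9 1 8-2 19 1 14 6 22 12 30 2 15-2 6-5 5-17 3-6 3-4 4-1 6 3 4 25 6 3 2 2 5-3 24 2 6 4 4 4 0 5-1 28-20 23-6 24-11 10-1 23 2 28-1 27 7 7 3 5 4 6 15 3 3 5 0 6-4 10-13 5-3 6 3 19 16 14 7 6 0 4-1 11-12 6-3 6 1 22 10"/></g><g data-elev="700"><path d="M170 591l2-9 8-13 1-6-4-15-7-14-11-6-27-7-33-14-6-4-5-6-8-25-9-2-11 3-10 10-25 39 1 6 9 12 8 15 5 6 6 2 6-2 11-8 6-2 12-1 12 3 33 20 3 6-2 12"/><path d="M591 469l-18 5-12 7-6 10-1 16-2 5-23 9-5 6 0 4 6 17 3 22 13 21"/><path d="M446 371l18 1 16-4 27-12 6-4 2-4-7-36-12-27-3-12-1-15 5-46-7-26-5-7-11-7-12-2-9 2-16 9-6 1-5-3-9-17-4-3-5-1-4 4 0 6 9 17 1 6-2 6-5 4-17 10-27 0-30 7-4-1-3-2-3-17-6-10-8-8-10-6-15-5-15-1-9 3-15 8-1 6 5 6 9 3 14 0 7 1 8 6 5 8 1 15-6 19 3 20-5 13 5 15 4 35 3 8 5 6 9 6 36 11 27 0 36 10z"/><path d="M467 131l6-1 4-5 1-8-2-4-6 0-7 6-1 7z"/><path d="M51 17l3 7 11 18 6 21 4 8 5 3 15 6 15 12 7 2 9-2 17-7 15-21 9-8 6-2 13 1 6-3 21-28 3-7"/><path d="M556 17l-1 6-4 6-21 21 0 3 8 13 2 12-3 6-11 8-5 7 0 8 6 15-5 13 5 6 28 20 11 2 25 3"/></g><g data-elev="800"><path d="M440 354l19 1 17-6 6-5 4-6 4-15-1-11-4-9-6-6-12-7-4-6-14-46-5-9-4 0-12 3-20-1-16 11-8 3-36-2-16 3-9 5-2 4 1 5 13 27-2 4-10 10-5 8-2 11 4 7 6 3 9 2 39 0 37 19 9 2z"/></g>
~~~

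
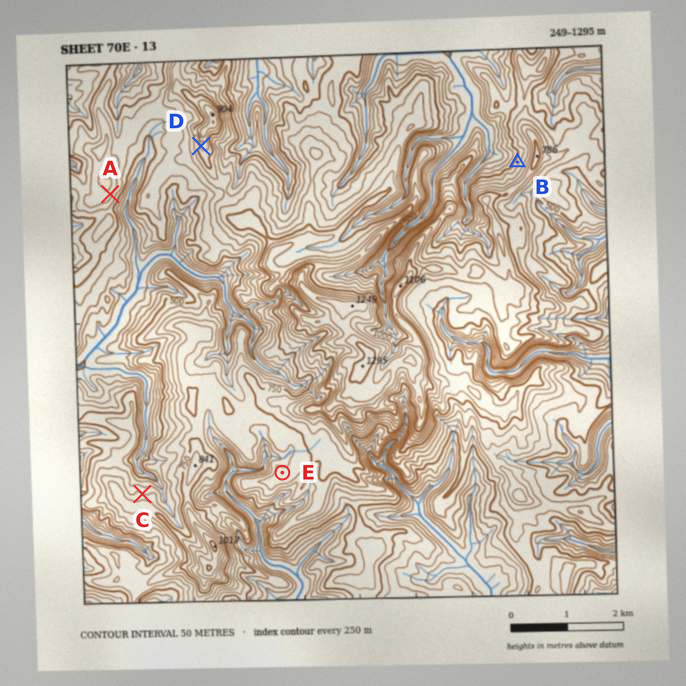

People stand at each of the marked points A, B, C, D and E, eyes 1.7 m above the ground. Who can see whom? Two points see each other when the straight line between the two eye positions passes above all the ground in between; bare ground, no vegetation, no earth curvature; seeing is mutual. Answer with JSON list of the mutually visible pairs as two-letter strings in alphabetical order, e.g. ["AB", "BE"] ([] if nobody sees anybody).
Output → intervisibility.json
["AC", "AD", "CD"]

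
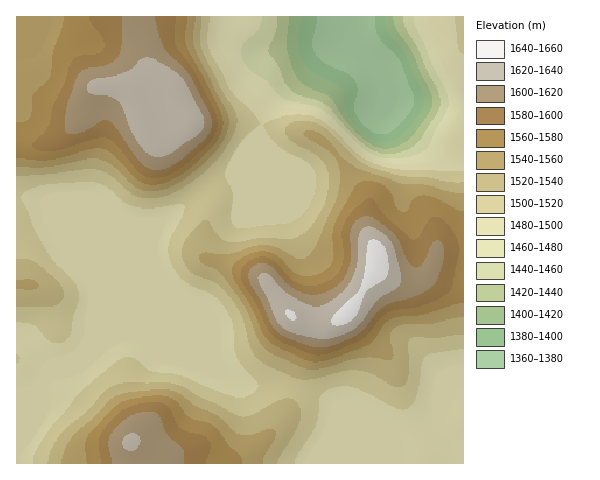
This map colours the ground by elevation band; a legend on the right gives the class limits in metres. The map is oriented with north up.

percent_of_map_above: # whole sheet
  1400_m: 95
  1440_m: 92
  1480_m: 88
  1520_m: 46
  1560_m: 28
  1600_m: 14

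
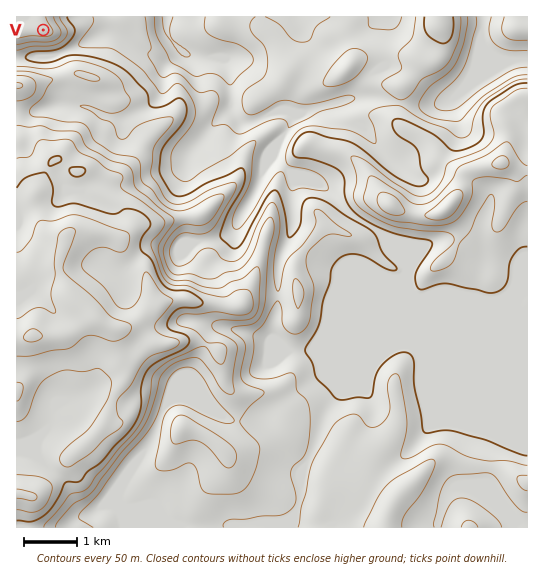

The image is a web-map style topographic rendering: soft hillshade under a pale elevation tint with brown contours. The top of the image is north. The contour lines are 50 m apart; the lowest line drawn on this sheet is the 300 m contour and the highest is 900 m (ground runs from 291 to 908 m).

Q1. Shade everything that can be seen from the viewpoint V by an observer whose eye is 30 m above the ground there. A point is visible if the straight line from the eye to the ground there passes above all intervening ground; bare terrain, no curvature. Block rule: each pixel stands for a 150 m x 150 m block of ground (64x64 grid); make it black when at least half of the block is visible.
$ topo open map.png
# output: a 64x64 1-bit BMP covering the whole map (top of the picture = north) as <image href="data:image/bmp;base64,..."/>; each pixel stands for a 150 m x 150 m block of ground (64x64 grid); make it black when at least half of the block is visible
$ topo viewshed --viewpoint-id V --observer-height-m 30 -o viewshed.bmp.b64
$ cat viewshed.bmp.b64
<image width="64" height="64" href="data:image/bmp;base64,Qk0+AgAAAAAAAD4AAAAoAAAAQAAAAEAAAAABAAEAAAAAAAACAAATCwAAEwsAAAIAAAAAAAAA////AAAAAAAAAAAAAAAAAAAAAAAAAAAAAAAAAAAAAAIAAAAAAAAAAgAAAAAAAAAGAAAAAAAAAA8AAAAAAAAADwAAAAAAAAAfAAAAAAAAAAgAAAAAAAAAAAAAAAAAAAAAAAAAAAAAAAAAAAAAAAAAAAAAAAAAAAABAAAAAAAAAAMAAAAAAAAABwAAAAAAAAAPAAAAAAAAAB8AAAAAAAAAPwAAAAAAAAB/AAAAAAAAAP8AAAAAAAAB/wAAAAAAAAP/AAAAAAAAD//wAAAAAAAf/OAAAAAAAB/wYAAAAAAAD8AAAAAAAAAAAAAAAPgAAAAAAAAAeAAAAAAAAAB8AAAAAAAAADwAADAAwAAABAAAOADAAAACAAB8AOAAAAIAAPgA4AAAAgABwAAgDAACBEcAAD/+AAMP+AAAP//gAQ98AAADj/8BDn4YAAAP74Ef/hwAAB6DwZ/+DgDwEAHgn/wPAPAAAHCf+B8A8DwAEPD4P4Dz/gAYYPB/+P//AAhh4fv4f/8ACHPD+Pj//4AEP8/wfP//wAc//+B8f//gB7//gPgf8fAMf/+A+A/weAwf/wB4A/w4njg/AD8DATmf/AcAD/uDud/fA4AH//87/++AwAD//7///8DwAP//x///wPgAgP/H///j+ACAP4f////8APA/D/////gA+H8P////+ADw/w///+/4AA=="/>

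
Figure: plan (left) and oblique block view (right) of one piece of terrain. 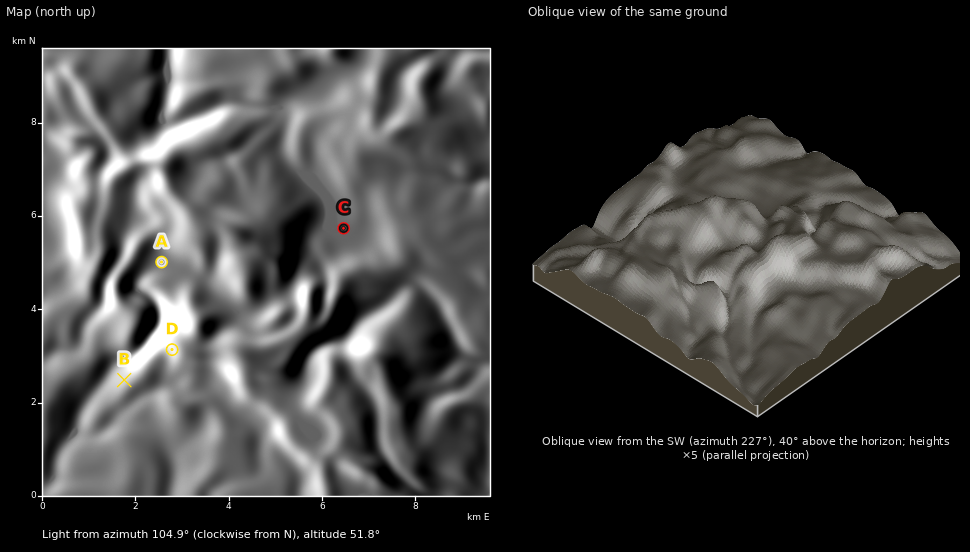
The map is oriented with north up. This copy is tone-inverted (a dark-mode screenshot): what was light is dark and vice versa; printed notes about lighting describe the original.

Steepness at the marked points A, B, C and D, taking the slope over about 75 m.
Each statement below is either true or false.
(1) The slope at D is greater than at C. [true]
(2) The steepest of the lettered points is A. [false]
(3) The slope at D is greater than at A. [true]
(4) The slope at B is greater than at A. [true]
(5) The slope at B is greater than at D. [false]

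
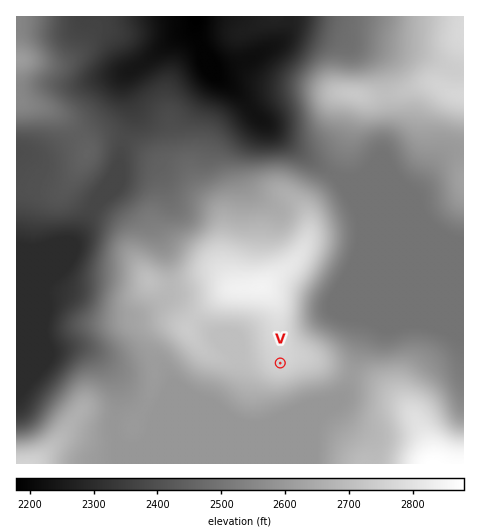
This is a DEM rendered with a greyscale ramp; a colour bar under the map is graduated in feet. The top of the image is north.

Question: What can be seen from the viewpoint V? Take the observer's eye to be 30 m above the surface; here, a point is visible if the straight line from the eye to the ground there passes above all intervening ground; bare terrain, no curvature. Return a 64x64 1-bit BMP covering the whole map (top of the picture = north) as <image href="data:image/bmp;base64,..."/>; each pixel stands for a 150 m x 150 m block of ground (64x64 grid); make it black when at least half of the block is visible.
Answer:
<image width="64" height="64" href="data:image/bmp;base64,Qk0+AgAAAAAAAD4AAAAoAAAAQAAAAEAAAAABAAEAAAAAAAACAAATCwAAEwsAAAIAAAAAAAAA////AAAAAAD/////////+/////////////////////8H////////+AP////////wAf///////+AB////////wAD////////AAH///////8AAf///////wAB///////+AAH8//////4AAPj9/////AAAwPD//8P8AAAAwP//w//AAACB///B/8QAAAH//4D//AAAA//+AH/8AAAD//wAf/wAAAP//AD//AAAA//8Af/8AAAB//4D//wAAAB//g///AAAwD//D//8AADgH/////wAAOAAf////AAA4AAf///8AABAAA////wAAAAAB////AAAAAAD///8AAAAAAH///wAAAAAAA///AAAAAAAB//8AAAAAAAD//wAAAAAAAP//AAAAAAAA//8AAAAAAAB//wAAAAAAAH//AAAAAAAAf/8AAAAAAAB//wAAAAAAAH//AAAAAAAAP/8AAAAAAAA//wAAAAAAAD//AAAAAAAAP/8AAAAAAAA//wAAAAAAAD//AAAAAAAAf/8AAAAAAAB//wAAAAAAAH//AAAAAAAA//8AAAAAAAH//wAAAAAAA///AAAAAAAAA/wAAAAAAAAA8AAAAAAAAAAAAAAAAAAAAAAAAAAAAAAAAAAAAAAAAAAHAAAAAAAAAB8AAAAAAAAAPwAAAAAAAAB/AAAAAAAAAH8AAAAAAAAA/w=="/>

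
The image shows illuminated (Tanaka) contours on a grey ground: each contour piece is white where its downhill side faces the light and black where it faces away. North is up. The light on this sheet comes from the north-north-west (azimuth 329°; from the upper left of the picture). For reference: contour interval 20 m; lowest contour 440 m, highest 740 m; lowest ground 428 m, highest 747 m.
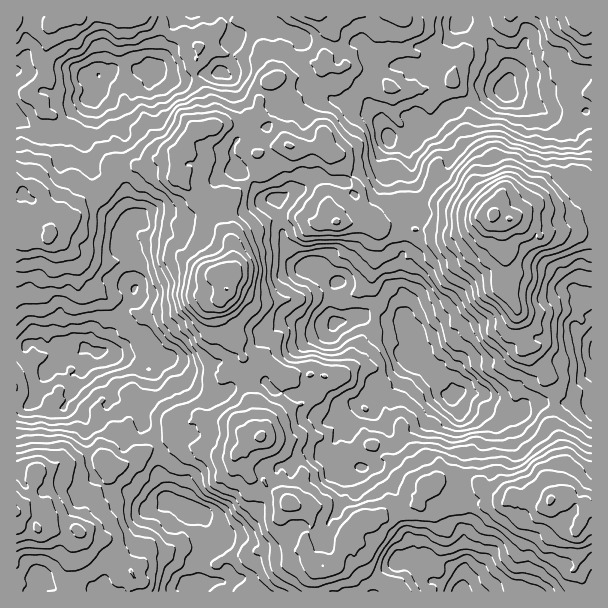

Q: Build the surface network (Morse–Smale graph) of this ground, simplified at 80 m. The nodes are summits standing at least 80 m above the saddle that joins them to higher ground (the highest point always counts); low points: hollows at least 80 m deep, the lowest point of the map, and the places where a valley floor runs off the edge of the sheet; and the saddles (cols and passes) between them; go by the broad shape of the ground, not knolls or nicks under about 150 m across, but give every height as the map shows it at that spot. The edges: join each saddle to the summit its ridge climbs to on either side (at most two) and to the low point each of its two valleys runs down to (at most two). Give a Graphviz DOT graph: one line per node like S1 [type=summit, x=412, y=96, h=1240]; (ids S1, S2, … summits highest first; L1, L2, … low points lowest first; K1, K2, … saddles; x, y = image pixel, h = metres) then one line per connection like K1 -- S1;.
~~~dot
graph terrain {
  S1 [type=summit, x=494, y=215, h=747];
  S2 [type=summit, x=549, y=500, h=703];
  S3 [type=summit, x=227, y=290, h=700];
  S4 [type=summit, x=17, y=512, h=684];
  S5 [type=summit, x=576, y=17, h=597];
  L1 [type=low, x=507, y=90, h=428];
  L2 [type=low, x=453, y=395, h=428];
  L3 [type=low, x=86, y=348, h=436];
  L4 [type=low, x=99, y=75, h=460];
  L5 [type=low, x=461, y=591, h=468];
  K1 [type=saddle, x=216, y=200, h=611];
  K2 [type=saddle, x=246, y=383, h=595];
  K3 [type=saddle, x=318, y=591, h=591];
  K4 [type=saddle, x=245, y=134, h=585];
  K5 [type=saddle, x=402, y=222, h=573];
  K6 [type=saddle, x=110, y=180, h=566];
  K7 [type=saddle, x=158, y=446, h=556];
  K8 [type=saddle, x=306, y=74, h=553];
  K9 [type=saddle, x=554, y=402, h=543];
  K10 [type=saddle, x=135, y=413, h=536];
  K11 [type=saddle, x=591, y=114, h=503];
  K1 -- S3;
  K1 -- L1;
  K1 -- L2;
  K2 -- S2;
  K2 -- S3;
  K2 -- L3;
  K3 -- S2;
  K3 -- L3;
  K3 -- L5;
  K4 -- S2;
  K4 -- S3;
  K4 -- L1;
  K5 -- S1;
  K5 -- S2;
  K5 -- L1;
  K5 -- L2;
  K6 -- S1;
  K6 -- S3;
  K6 -- L3;
  K6 -- L4;
  K7 -- S2;
  K7 -- S4;
  K7 -- L3;
  K8 -- S1;
  K8 -- S2;
  K8 -- L1;
  K8 -- L4;
  K9 -- S1;
  K9 -- S2;
  K9 -- L2;
  K10 -- S1;
  K10 -- S4;
  K10 -- L3;
  K11 -- S1;
  K11 -- S5;
  K11 -- L1;
}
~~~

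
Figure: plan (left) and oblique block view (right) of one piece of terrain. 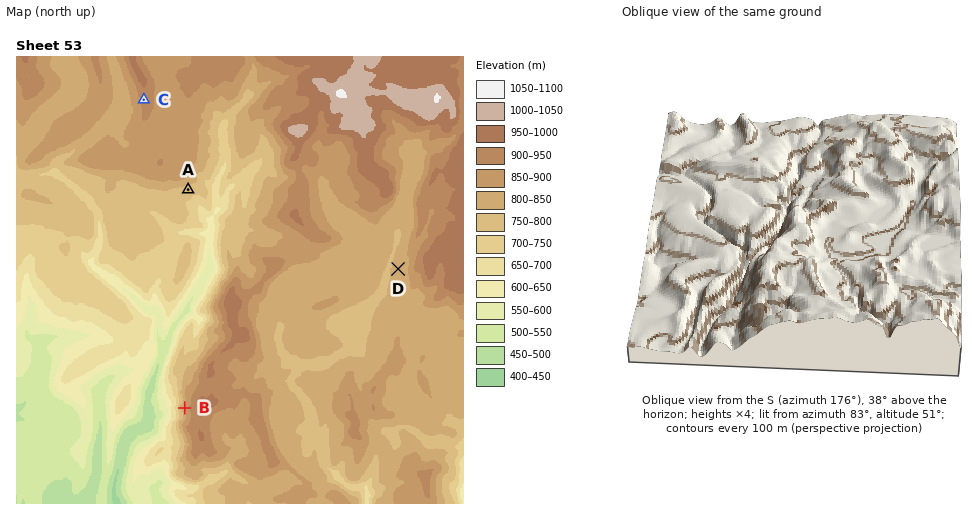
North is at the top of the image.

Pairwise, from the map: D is below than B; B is above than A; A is below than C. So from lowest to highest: A D B C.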